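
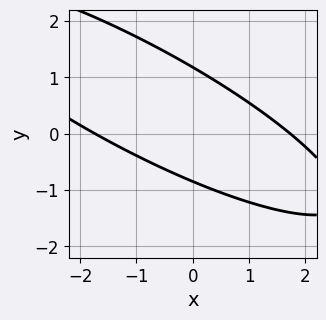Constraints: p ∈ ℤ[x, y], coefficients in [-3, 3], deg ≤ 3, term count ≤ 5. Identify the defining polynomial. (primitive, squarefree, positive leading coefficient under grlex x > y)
1. deg p = 2. No degree-1 curve has this shape.
2. Putting this together gives p.

x^2 + 3*x*y + 3*y^2 - y - 3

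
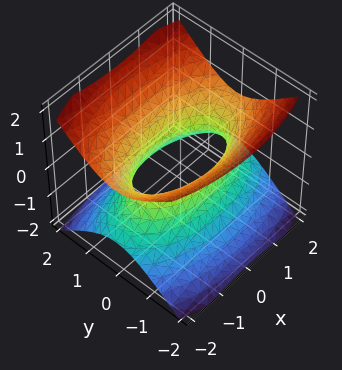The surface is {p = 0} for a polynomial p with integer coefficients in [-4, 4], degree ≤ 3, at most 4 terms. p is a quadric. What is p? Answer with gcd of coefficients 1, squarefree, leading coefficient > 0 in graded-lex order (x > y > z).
x^2 + 3*y^2 - 3*z^2 - 2

1. deg p = 2.
2. Symmetries: it's symmetric under z → −z, forcing even powers of z; it's symmetric under y → −y, forcing even powers of y; it's symmetric under x → −x, forcing even powers of x.
3. Against the integer gridlines: no z-intercept at any integer in the box.
4. Putting this together gives p.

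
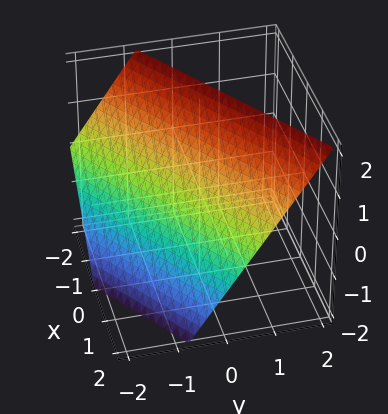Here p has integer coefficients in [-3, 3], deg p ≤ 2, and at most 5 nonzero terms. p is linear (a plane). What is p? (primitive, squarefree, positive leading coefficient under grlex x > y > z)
(a) Degree: the surface is flat (a plane), so deg p = 1.
(b) From the visible intercepts: it meets the z-axis at z = 1 (among the integer gridlines); it meets the x-axis at x = 1 (among the integer gridlines).
(c) Together with the visible shape, these determine p as stated.

2*x - 3*y + 2*z - 2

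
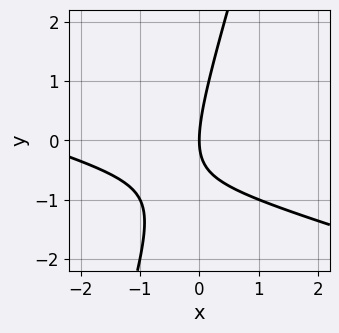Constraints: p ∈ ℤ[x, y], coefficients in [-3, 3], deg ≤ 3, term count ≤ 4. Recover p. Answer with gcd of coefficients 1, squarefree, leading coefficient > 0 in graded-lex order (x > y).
x^2 + 3*x*y - y^2 + 3*x

1. deg p = 2. No degree-1 curve has this shape.
2. From the visible intercepts: it meets the y-axis at y = 0 (among the integer gridlines); it crosses the x-axis at the gridline x = 0.
3. Together with the visible shape, these determine p as stated.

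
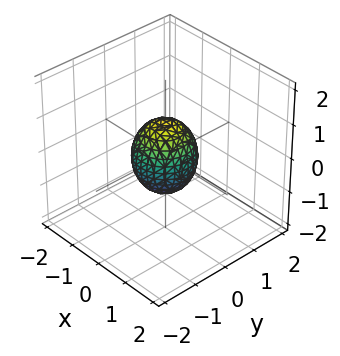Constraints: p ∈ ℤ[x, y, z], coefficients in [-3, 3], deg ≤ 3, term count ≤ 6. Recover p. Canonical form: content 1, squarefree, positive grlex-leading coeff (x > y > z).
3*x^2 + 3*y^2 + 2*z^2 - 2

The degree is 2 — a closed, bounded, convex surface; a quadric.
Symmetry: the z-axis is an axis of rotation, so x and y enter only as x² + y²; it's symmetric under z → −z, forcing even powers of z.
Against the integer gridlines: among the integer gridlines, it crosses the z-axis at z ∈ {-1, 1}; a circular section at z = 0 has radius between 0 and 1.
Fitting integer coefficients to these (and the overall shape) gives p.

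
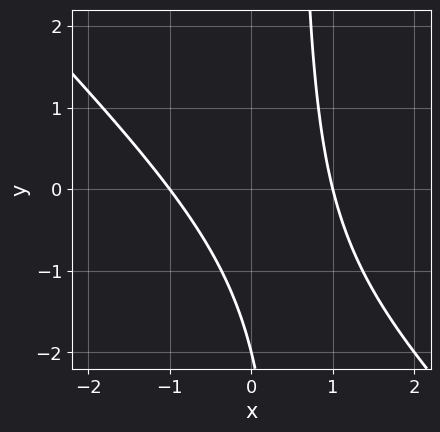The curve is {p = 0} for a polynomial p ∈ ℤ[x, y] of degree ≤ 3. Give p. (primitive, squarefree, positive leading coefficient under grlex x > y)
First, deg p = 2. The shape is more complex than any degree-1 curve.
Then, against the integer gridlines: one y-axis crossing is at y = -2; among the integer gridlines, it crosses the x-axis at x ∈ {-1, 1}.
Finally, the integer polynomial consistent with all of this is the stated p.

2*x^2 + 2*x*y - y - 2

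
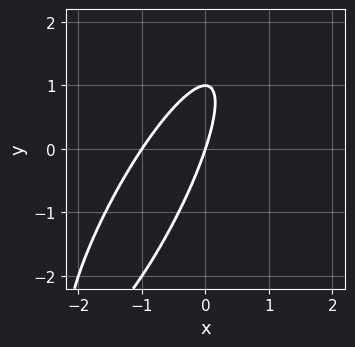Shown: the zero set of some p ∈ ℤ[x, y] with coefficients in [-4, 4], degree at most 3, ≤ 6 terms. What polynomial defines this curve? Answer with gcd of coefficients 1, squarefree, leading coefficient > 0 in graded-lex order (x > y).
3*x^2 - 3*x*y + y^2 + 3*x - y

1. deg p = 2.
2. Reading off the gridlines: the x-axis gridline crossings are at x ∈ {-1, 0}; among the integer gridlines, it crosses the y-axis at y ∈ {0, 1}.
3. Putting this together gives p.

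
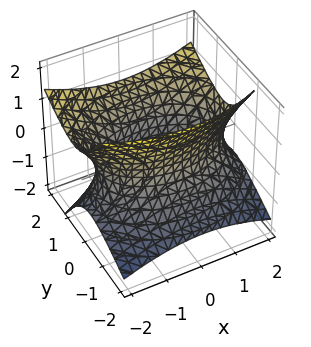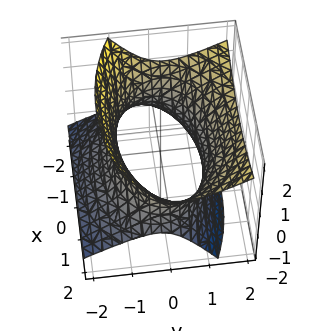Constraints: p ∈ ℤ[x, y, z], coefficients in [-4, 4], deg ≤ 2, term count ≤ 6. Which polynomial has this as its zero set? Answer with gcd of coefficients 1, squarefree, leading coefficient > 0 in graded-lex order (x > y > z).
x^2 + 2*y^2 - 2*y*z - 2*z^2 - 3

(a) The degree is 2 — no degree-1 surface has this shape.
(b) Reading off the gridlines: it misses every integer gridline on the z-axis.
(c) Fitting integer coefficients to these (and the overall shape) gives p.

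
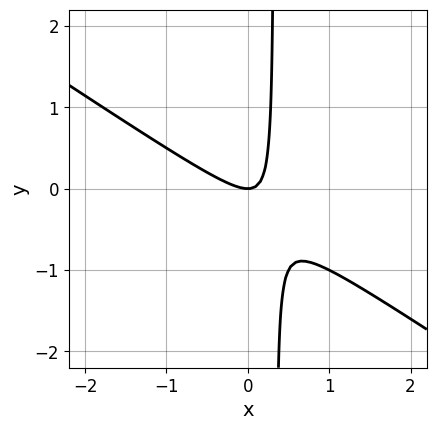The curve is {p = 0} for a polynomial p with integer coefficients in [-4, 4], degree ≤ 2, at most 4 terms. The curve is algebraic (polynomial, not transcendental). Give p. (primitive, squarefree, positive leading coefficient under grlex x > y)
(a) The degree is 2 — the shape is more complex than any degree-1 curve.
(b) Checking where it meets the axes: it crosses the y-axis at the gridline y = 0; one x-axis crossing is at x = 0.
(c) Matching integer coefficients to the picture gives p.

2*x^2 + 3*x*y - y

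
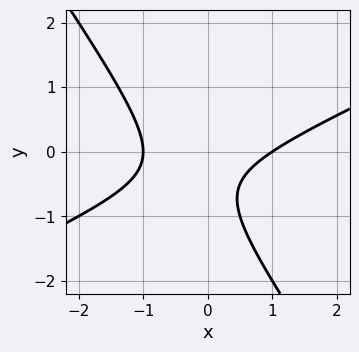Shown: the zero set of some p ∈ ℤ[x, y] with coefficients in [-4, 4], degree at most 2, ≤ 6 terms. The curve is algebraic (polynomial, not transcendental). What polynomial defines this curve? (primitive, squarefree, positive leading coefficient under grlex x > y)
2*x^2 - 3*x*y - 3*y^2 - 3*y - 2

1. Degree: the shape is more complex than any degree-1 curve, so deg p = 2.
2. Against the integer gridlines: the x-axis gridline crossings are at x ∈ {-1, 1}; no y-intercept at any integer in the box.
3. Together with the visible shape, these determine p as stated.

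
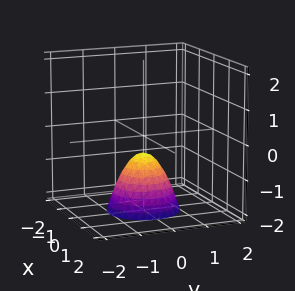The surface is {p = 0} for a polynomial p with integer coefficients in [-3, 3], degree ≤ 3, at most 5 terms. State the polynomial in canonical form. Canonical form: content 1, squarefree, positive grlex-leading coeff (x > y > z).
(a) The degree is 2 — no degree-1 surface has this shape.
(b) Symmetry: the surface is invariant under rotation about z: p = q(x² + y², z).
(c) Against the integer gridlines: a circular section at z = -2 has radius exactly 1; no x-intercept at any integer in the box; it misses every integer gridline on the y-axis.
(d) Matching integer coefficients to the picture gives p.

3*x^2 + 3*y^2 + 2*z + 1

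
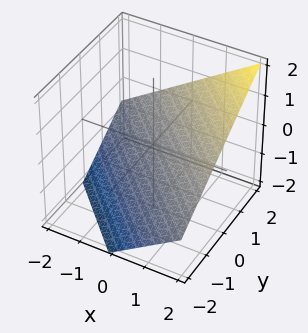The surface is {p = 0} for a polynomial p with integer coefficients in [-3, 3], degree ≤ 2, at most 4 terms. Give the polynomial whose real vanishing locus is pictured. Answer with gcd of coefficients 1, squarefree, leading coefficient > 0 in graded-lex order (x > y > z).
2*x + 2*y - 3*z - 2

(a) The degree is 1 — every cross-section is a straight line — this is a plane.
(b) Reading off the gridlines: it crosses the x-axis at the gridline x = 1; one y-axis crossing is at y = 1.
(c) Matching integer coefficients to the picture gives p.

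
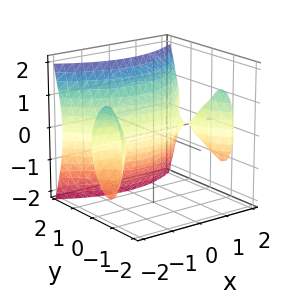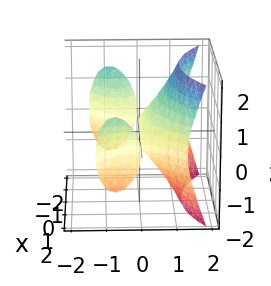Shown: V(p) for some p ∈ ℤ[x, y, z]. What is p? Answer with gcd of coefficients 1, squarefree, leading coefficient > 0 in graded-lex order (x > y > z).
1. I count 3 distinct pieces. Treating them together as one polynomial.
2. Degree: no degree-2 surface has this shape, so deg p = 3.
3. Checking where it meets the axes: it meets the z-axis at z = 0 (among the integer gridlines); every point of the x-axis in the box is on the surface.
4. Fitting integer coefficients to these (and the overall shape) gives p.

2*x^2*y - 3*y^3 + 2*z^2 - 3*y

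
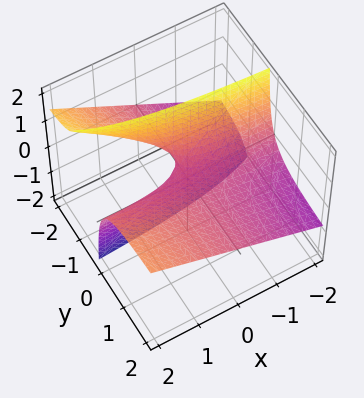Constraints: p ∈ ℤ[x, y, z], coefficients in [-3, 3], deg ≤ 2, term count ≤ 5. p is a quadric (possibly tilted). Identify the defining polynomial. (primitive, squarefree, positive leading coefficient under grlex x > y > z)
x*y - 2*y*z - z

First, degree: the shape is more complex than any degree-1 surface, so deg p = 2.
Next, from the visible intercepts: every point of the y-axis in the box is on the surface; the visible x-axis segment lies entirely on the surface; it crosses the z-axis at the gridline z = 0.
Finally, solving for integer coefficients yields p as stated.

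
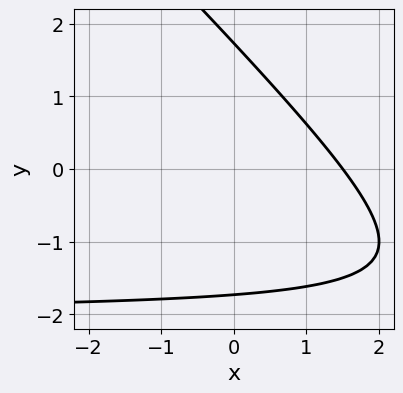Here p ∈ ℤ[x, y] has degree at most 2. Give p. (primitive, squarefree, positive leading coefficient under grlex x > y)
x*y + y^2 + 2*x - 3

1. Degree: no degree-1 curve has this shape, so deg p = 2.
2. Matching integer coefficients to the picture gives p.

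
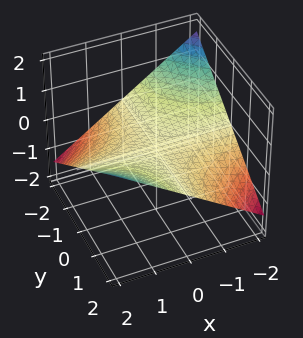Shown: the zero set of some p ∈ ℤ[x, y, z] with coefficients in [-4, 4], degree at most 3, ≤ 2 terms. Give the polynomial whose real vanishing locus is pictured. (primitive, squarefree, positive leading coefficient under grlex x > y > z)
x*y - 3*z

1. The degree is 2 — a hyperbolic paraboloid; a quadric.
2. Checking where it meets the axes: it crosses the z-axis at the gridline z = 0; every point of the y-axis in the box is on the surface; every point of the x-axis in the box is on the surface.
3. Together with the visible shape, these determine p as stated.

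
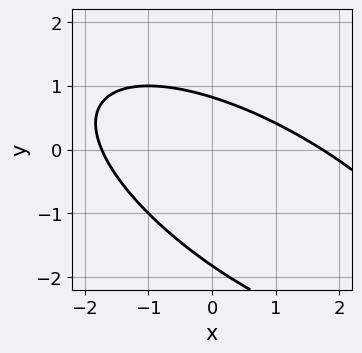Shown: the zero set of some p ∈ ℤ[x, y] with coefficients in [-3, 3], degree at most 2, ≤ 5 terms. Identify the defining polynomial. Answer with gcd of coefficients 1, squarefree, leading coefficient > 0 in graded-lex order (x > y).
x^2 + 2*x*y + 2*y^2 + 2*y - 3

Degree: no degree-1 curve has this shape, so deg p = 2.
Matching integer coefficients to the picture gives p.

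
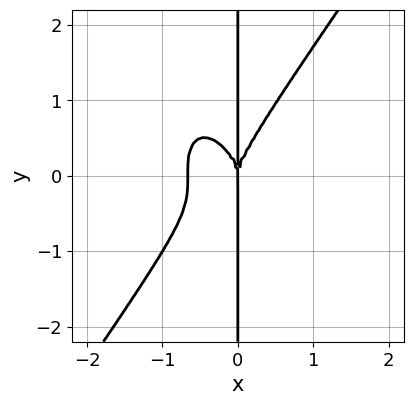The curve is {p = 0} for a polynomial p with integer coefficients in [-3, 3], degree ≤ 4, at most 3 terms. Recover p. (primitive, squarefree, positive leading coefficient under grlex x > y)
3*x^4 - x*y^3 + 2*x^3

Degree: the shape is more complex than any degree-3 curve, so deg p = 4.
From the axis intercepts and sections: the visible y-axis segment lies entirely on the curve; it meets the x-axis at x = 0 (among the integer gridlines).
Fitting integer coefficients to these (and the overall shape) gives p.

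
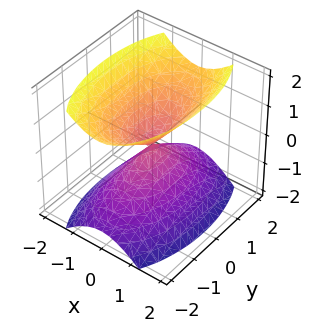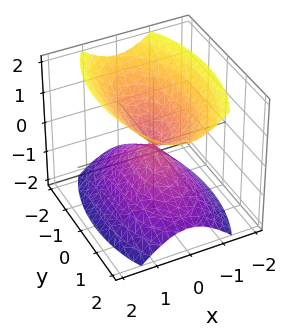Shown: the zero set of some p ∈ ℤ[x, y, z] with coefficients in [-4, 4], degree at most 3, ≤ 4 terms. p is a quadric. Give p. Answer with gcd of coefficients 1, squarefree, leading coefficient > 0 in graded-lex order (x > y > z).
I count 2 distinct pieces. They look like related sheets of one shape, so recover p as a whole.
deg p = 2. A double cone through the origin; a quadric.
Symmetries: the y ↦ −y reflection is a symmetry, so y appears only in even powers; the x ↦ −x reflection is a symmetry, so x appears only in even powers; the z ↦ −z reflection is a symmetry, so z appears only in even powers.
Observable constraints: it crosses the y-axis at the gridline y = 0; it meets the z-axis at z = 0 (among the integer gridlines); it meets the x-axis at x = 0 (among the integer gridlines).
Fitting integer coefficients to these (and the overall shape) gives p.

3*x^2 + y^2 - 2*z^2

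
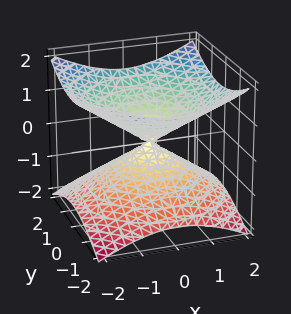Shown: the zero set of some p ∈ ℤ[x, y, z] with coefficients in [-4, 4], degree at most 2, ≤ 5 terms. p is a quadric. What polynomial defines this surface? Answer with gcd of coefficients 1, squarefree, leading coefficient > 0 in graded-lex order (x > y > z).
x^2 + y^2 - 2*z^2

1. The degree is 2 — a double cone through the origin; a quadric.
2. By symmetry, every cross-section ⟂ z is a circle, so x, y appear only via x² + y²; mirror symmetry z ↦ −z ⇒ only even powers of z.
3. From the visible intercepts: it meets the x-axis at x = 0 (among the integer gridlines); a circular section at z = -1 has radius between 1 and 2; it meets the z-axis at z = 0 (among the integer gridlines).
4. Putting this together gives p.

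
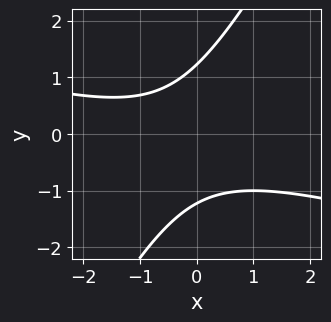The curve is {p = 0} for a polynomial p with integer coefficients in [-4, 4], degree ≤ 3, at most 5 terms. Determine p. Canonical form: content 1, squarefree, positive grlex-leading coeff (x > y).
x^2 + 3*x*y - 2*y^2 + x + 3

The degree is 2 — the shape is more complex than any degree-1 curve.
Reading off the gridlines: it misses every integer gridline on the x-axis.
Solving for integer coefficients yields p as stated.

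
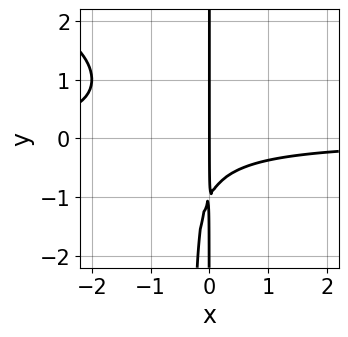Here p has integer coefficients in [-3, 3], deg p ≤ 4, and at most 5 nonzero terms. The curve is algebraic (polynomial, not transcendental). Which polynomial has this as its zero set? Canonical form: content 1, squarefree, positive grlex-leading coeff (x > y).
x^2*y^2 - 3*x^2*y - 2*x*y - 2*x

First, degree: the shape is more complex than any degree-3 curve, so deg p = 4.
Then, observable constraints: every point of the y-axis in the box is on the curve; it crosses the x-axis at the gridline x = 0.
Finally, together with the visible shape, these determine p as stated.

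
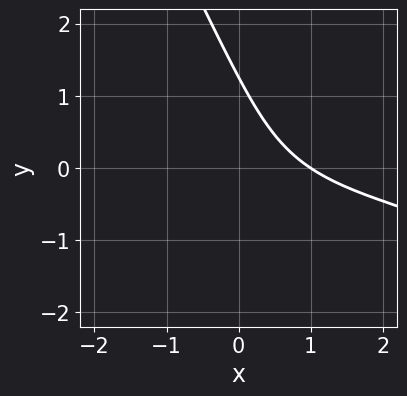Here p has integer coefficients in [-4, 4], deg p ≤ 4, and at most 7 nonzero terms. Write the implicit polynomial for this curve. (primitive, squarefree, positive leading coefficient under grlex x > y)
2*x*y^2 + y^3 + 3*x*y + 2*x - 2

(a) Degree: a generic line meets the curve in up to 3 points, so deg p = 3.
(b) From the axis intercepts and sections: one x-axis crossing is at x = 1.
(c) Solving for integer coefficients yields p as stated.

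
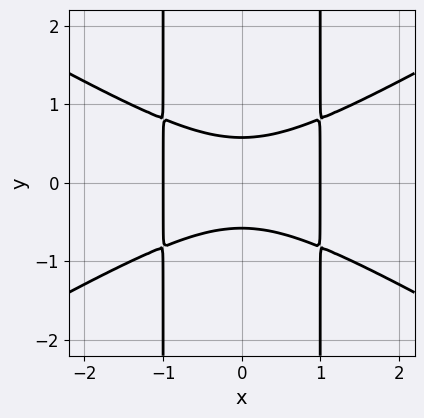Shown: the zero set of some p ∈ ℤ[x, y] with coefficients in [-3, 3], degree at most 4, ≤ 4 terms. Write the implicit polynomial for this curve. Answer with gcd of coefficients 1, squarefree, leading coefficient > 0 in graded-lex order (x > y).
x^4 - 3*x^2*y^2 + 3*y^2 - 1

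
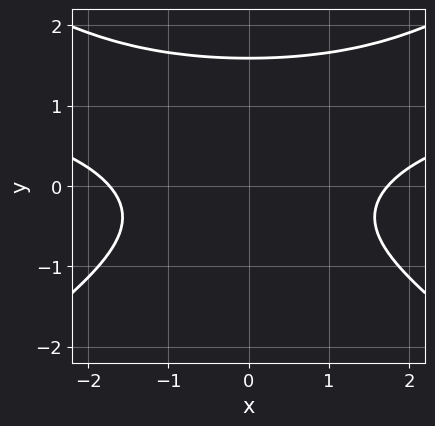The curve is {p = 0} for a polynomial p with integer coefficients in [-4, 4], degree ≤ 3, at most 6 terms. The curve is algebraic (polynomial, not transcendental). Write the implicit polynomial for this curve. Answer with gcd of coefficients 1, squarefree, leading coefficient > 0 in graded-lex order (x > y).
(a) deg p = 3. A generic line meets the curve in up to 3 points.
(b) Symmetries: mirror symmetry x ↦ −x ⇒ only even powers of x.
(c) These observations pin down the coefficients.

x^2*y - 2*y^3 - x^2 + 2*y^2 + 3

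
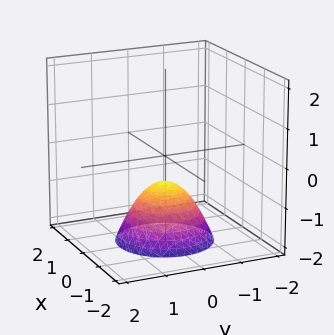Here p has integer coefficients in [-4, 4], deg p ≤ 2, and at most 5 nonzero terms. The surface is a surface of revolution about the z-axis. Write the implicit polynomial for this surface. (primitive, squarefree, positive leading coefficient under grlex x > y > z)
3*x^2 + 3*y^2 + 3*z + 2

1. The degree is 2 — a generic line meets the surface in up to 2 points.
2. Symmetry: every cross-section ⟂ z is a circle, so x, y appear only via x² + y².
3. From the visible intercepts: the surface avoids every integer y-axis point in the box; a circular section at z = -1 has radius between 0 and 1.
4. Matching integer coefficients to the picture gives p.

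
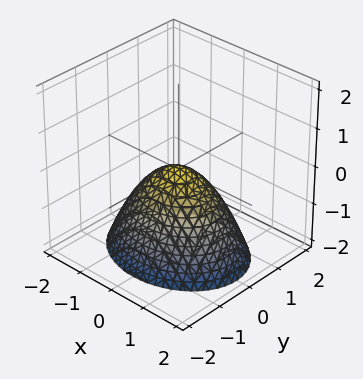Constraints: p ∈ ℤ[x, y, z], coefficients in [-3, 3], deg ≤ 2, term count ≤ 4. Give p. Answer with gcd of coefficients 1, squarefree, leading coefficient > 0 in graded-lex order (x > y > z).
First, the degree is 2 — a single bowl opening along one axis; a quadric.
Next, symmetries: the x ↦ −x reflection is a symmetry, so x appears only in even powers; mirror symmetry y ↦ −y ⇒ only even powers of y.
Then, from the axis intercepts and sections: one z-axis crossing is at z = 0; it crosses the y-axis at the gridline y = 0; one x-axis crossing is at x = 0.
Finally, solving for integer coefficients yields p as stated.

2*x^2 + 3*y^2 + 3*z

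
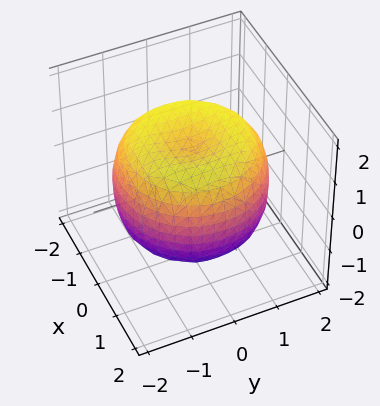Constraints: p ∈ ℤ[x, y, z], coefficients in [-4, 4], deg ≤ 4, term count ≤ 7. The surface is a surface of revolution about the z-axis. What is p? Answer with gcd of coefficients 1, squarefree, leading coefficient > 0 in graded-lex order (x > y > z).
First, degree: the shape is more complex than any degree-3 surface, so deg p = 4.
Next, by symmetry, the surface is invariant under rotation about z: p = q(x² + y², z).
Then, reading off the gridlines: a circular section at z = -1 has radius between 1 and 2; the z-axis gridline crossings are at z ∈ {-1, 1}.
Finally, putting this together gives p.

x^4 + 2*x^2*y^2 + y^4 - 2*x^2 - 2*y^2 + 2*z^2 - 2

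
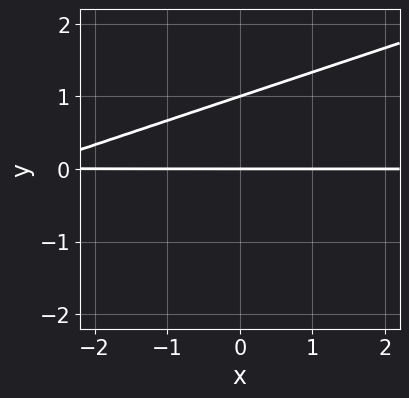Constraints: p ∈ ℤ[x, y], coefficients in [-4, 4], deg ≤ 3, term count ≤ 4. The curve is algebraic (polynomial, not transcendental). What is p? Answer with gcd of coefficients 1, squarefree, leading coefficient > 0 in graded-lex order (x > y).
x*y - 3*y^2 + 3*y

Degree: the shape is more complex than any degree-1 curve, so deg p = 2.
Observable constraints: every point of the x-axis in the box is on the curve; the y-axis gridline crossings are at y ∈ {0, 1}.
Solving for integer coefficients yields p as stated.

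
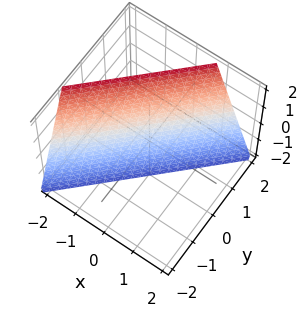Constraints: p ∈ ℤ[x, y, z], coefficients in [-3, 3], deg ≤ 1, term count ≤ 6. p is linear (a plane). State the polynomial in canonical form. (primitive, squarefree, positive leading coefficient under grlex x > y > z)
First, the degree is 1 — the surface is flat (a plane).
Then, reading off the gridlines: it meets the z-axis at z = -2 (among the integer gridlines).
Finally, these observations pin down the coefficients.

3*x - 3*y + z + 2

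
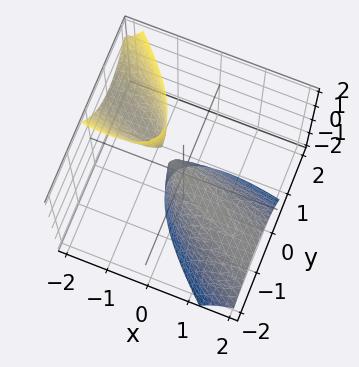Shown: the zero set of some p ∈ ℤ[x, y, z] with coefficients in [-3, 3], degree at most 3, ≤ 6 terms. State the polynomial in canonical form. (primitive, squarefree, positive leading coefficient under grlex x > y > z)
x^2 + 3*x*y + 2*x*z + 3*y^2 + z

I count 2 distinct pieces. They look like related sheets of one shape, so recover p as a whole.
deg p = 2. The shape is more complex than any degree-1 surface.
From the visible intercepts: it crosses the x-axis at the gridline x = 0; it meets the y-axis at y = 0 (among the integer gridlines); it crosses the z-axis at the gridline z = 0.
These observations pin down the coefficients.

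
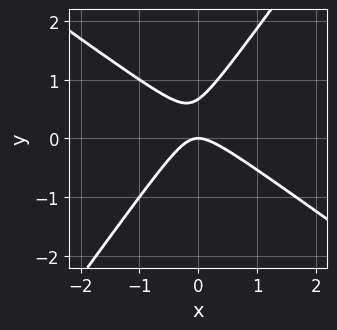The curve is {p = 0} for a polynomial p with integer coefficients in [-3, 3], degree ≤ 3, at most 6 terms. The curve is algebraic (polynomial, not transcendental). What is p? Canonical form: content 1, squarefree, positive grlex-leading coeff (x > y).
3*x^2 + 2*x*y - 3*y^2 + 2*y

Degree: no degree-1 curve has this shape, so deg p = 2.
Against the integer gridlines: it crosses the y-axis at the gridline y = 0; one x-axis crossing is at x = 0.
Putting this together gives p.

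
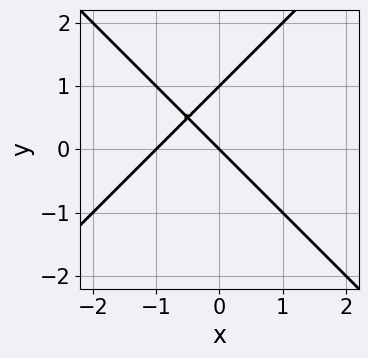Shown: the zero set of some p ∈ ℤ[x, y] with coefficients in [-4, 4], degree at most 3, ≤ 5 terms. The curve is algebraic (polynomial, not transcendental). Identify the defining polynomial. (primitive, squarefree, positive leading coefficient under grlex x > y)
x^2 - y^2 + x + y

(a) The degree is 2 — no degree-1 curve has this shape.
(b) Observable constraints: the x-axis gridline crossings are at x ∈ {-1, 0}; the y-axis gridline crossings are at y ∈ {0, 1}.
(c) Fitting integer coefficients to these (and the overall shape) gives p.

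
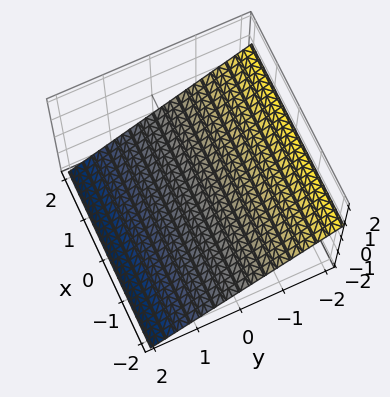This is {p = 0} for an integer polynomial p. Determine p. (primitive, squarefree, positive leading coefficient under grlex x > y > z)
1. The degree is 1 — every cross-section is a straight line — this is a plane.
2. Checking where it meets the axes: no x-intercept at any integer in the box; it crosses the y-axis at the gridline y = -1.
3. Putting this together gives p.

2*y + 3*z + 2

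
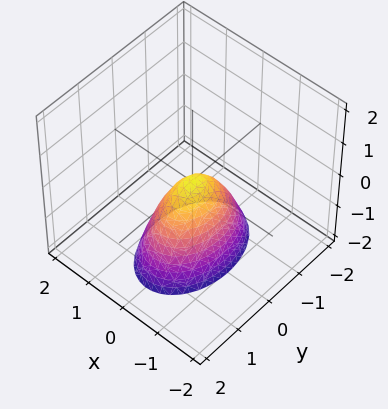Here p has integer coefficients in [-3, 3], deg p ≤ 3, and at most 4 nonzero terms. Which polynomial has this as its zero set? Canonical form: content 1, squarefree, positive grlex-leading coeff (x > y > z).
(a) Degree: a single bowl opening along one axis; a quadric, so deg p = 2.
(b) Symmetries: mirror symmetry y ↦ −y ⇒ only even powers of y; the x ↦ −x reflection is a symmetry, so x appears only in even powers.
(c) From the axis intercepts and sections: it meets the x-axis at x = 0 (among the integer gridlines); it meets the z-axis at z = 0 (among the integer gridlines).
(d) The integer polynomial consistent with all of this is the stated p.

2*x^2 + y^2 + z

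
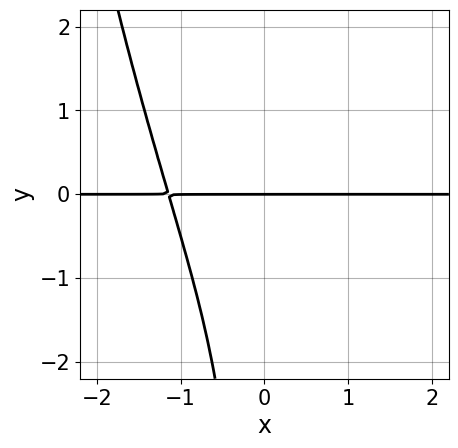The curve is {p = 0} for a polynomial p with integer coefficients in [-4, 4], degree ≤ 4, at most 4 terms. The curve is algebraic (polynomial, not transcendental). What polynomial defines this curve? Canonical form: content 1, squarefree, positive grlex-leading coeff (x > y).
1. The degree is 4 — no degree-3 curve has this shape.
2. Against the integer gridlines: the visible x-axis segment lies entirely on the curve; it meets the y-axis at y = 0 (among the integer gridlines).
3. Together with the visible shape, these determine p as stated.

2*x^3*y - 2*x*y^2 + 3*y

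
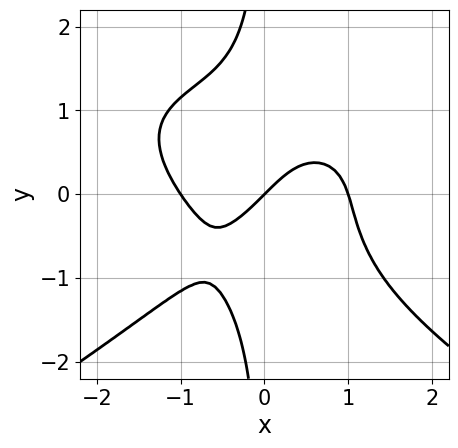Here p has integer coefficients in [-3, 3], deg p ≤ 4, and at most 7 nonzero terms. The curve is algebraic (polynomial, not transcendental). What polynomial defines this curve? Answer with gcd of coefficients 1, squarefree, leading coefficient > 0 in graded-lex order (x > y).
Degree: a generic line meets the curve in up to 4 points, so deg p = 4.
Reading off the gridlines: one y-axis crossing is at y = 0; among the integer gridlines, it crosses the x-axis at x ∈ {-1, 0, 1}.
The integer polynomial consistent with all of this is the stated p.

x^3*y - 3*x*y^3 - 3*x^3 + 3*x - 3*y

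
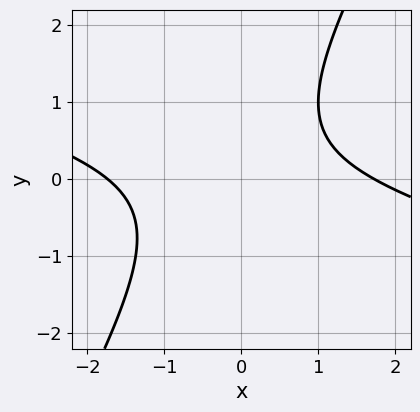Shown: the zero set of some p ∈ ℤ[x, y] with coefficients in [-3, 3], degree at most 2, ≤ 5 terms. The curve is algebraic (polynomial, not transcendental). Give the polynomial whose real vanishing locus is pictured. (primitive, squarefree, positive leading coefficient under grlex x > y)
x^2 + 3*x*y - 2*y^2 + y - 3

1. Degree: no degree-1 curve has this shape, so deg p = 2.
2. From the visible intercepts: the curve avoids every integer y-axis point in the box.
3. Solving for integer coefficients yields p as stated.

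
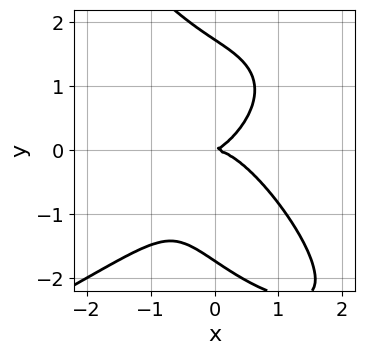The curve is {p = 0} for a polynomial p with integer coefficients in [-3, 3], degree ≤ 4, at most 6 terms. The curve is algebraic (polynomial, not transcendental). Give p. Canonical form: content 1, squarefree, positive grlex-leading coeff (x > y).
x*y^3 + y^4 + 3*x^3 + x*y - 3*y^2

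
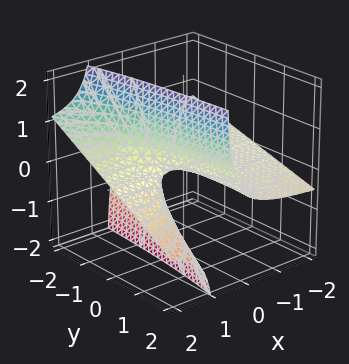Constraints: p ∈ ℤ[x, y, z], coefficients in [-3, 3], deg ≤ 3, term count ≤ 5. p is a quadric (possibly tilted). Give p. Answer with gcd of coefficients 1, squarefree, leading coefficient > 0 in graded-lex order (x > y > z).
1. deg p = 2. No degree-1 surface has this shape.
2. From the axis intercepts and sections: the visible y-axis segment lies entirely on the surface; it crosses the z-axis at the gridline z = 0; every point of the x-axis in the box is on the surface.
3. Fitting integer coefficients to these (and the overall shape) gives p.

x*y + 3*x*z - 2*z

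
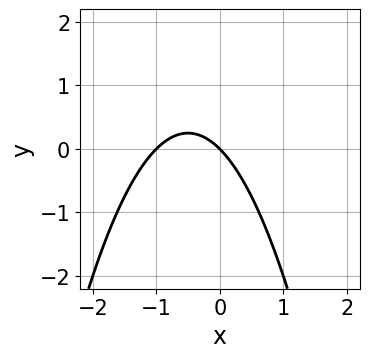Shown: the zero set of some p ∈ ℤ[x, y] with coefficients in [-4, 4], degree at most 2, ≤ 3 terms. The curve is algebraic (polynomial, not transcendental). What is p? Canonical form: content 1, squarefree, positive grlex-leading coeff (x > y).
deg p = 2.
From the visible intercepts: the x-axis gridline crossings are at x ∈ {-1, 0}; one y-axis crossing is at y = 0.
The integer polynomial consistent with all of this is the stated p.

x^2 + x + y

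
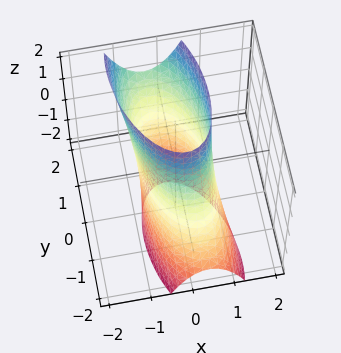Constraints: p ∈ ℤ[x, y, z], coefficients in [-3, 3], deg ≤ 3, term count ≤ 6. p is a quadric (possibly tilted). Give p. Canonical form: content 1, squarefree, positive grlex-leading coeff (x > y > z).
The degree is 2 — a generic line meets the surface in up to 2 points.
Checking where it meets the axes: the surface avoids every integer z-axis point in the box.
These observations pin down the coefficients.

3*x^2 + x*y + y^2 - y*z - 2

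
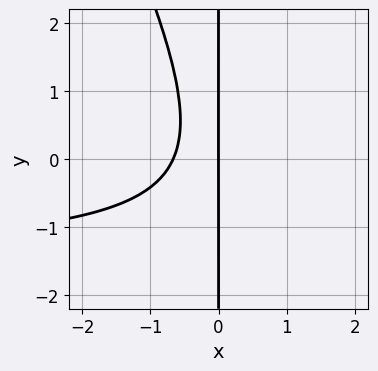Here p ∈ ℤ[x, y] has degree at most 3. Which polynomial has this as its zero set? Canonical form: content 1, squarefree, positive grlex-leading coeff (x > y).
2*x^2*y + x*y^2 + 3*x^2 + 2*x

1. The degree is 3 — the shape is more complex than any degree-2 curve.
2. From the axis intercepts and sections: it meets the x-axis at x = 0 (among the integer gridlines); the visible y-axis segment lies entirely on the curve.
3. The integer polynomial consistent with all of this is the stated p.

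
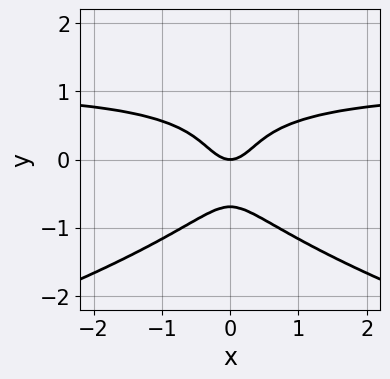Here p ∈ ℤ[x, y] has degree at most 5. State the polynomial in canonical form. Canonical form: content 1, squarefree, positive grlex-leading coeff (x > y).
1. deg p = 4. The shape is more complex than any degree-3 curve.
2. Symmetries: mirror symmetry x ↦ −x ⇒ only even powers of x.
3. Observable constraints: it crosses the x-axis at the gridline x = 0; it meets the y-axis at y = 0 (among the integer gridlines).
4. Solving for integer coefficients yields p as stated.

3*y^4 + 2*x^2*y - 2*x^2 + y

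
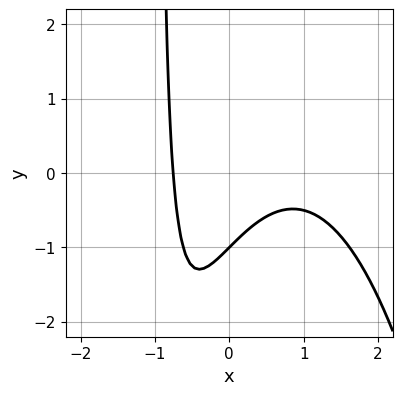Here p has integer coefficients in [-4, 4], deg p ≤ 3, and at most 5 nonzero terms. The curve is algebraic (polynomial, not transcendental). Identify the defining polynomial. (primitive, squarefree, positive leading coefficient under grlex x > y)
First, deg p = 3. A generic line meets the curve in up to 3 points.
Next, from the visible intercepts: it crosses the y-axis at the gridline y = -1.
Finally, matching integer coefficients to the picture gives p.

x^3 - x^2 + x*y + y + 1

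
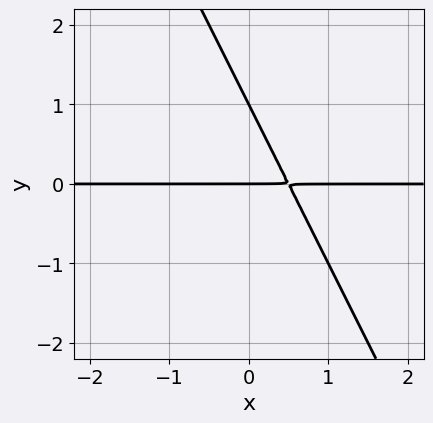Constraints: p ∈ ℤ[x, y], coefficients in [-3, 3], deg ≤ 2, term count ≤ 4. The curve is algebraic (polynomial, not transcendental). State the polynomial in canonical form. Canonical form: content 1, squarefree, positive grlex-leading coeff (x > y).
2*x*y + y^2 - y

(a) The degree is 2 — no degree-1 curve has this shape.
(b) Observable constraints: every point of the x-axis in the box is on the curve; the y-axis gridline crossings are at y ∈ {0, 1}.
(c) The integer polynomial consistent with all of this is the stated p.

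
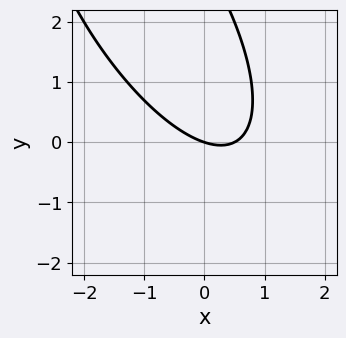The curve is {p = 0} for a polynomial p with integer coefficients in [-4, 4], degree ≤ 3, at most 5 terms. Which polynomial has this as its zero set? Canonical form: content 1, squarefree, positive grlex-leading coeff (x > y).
deg p = 2. A generic line meets the curve in up to 2 points.
From the axis intercepts and sections: it meets the x-axis at x = 0 (among the integer gridlines); it meets the y-axis at y = 0 (among the integer gridlines).
Putting this together gives p.

2*x^2 + 2*x*y + y^2 - x - 3*y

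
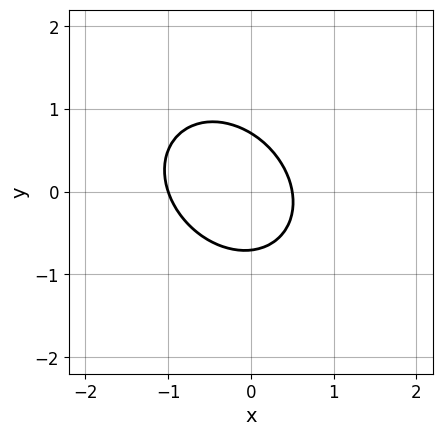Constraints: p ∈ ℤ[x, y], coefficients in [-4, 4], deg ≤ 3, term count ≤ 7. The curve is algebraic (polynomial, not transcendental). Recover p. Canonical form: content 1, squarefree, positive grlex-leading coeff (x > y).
2*x^2 + x*y + 2*y^2 + x - 1

1. deg p = 2.
2. Observable constraints: it meets the x-axis at x = -1 (among the integer gridlines).
3. The integer polynomial consistent with all of this is the stated p.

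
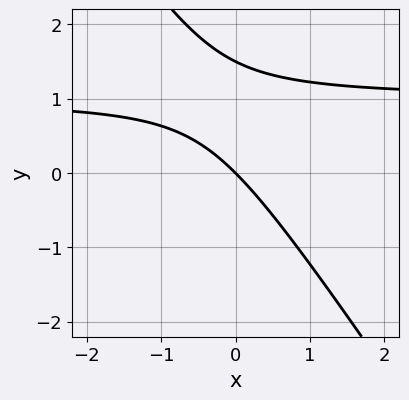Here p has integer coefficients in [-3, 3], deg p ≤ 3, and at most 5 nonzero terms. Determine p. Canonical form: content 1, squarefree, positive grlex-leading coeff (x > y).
3*x*y + 2*y^2 - 3*x - 3*y

(a) deg p = 2.
(b) Against the integer gridlines: it meets the x-axis at x = 0 (among the integer gridlines); it crosses the y-axis at the gridline y = 0.
(c) These observations pin down the coefficients.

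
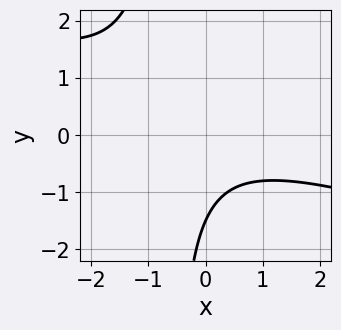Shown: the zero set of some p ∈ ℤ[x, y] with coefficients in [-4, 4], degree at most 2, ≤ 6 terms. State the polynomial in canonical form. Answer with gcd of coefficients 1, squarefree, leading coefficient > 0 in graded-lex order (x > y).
x^2 + 3*x*y + 2*y + 3

1. deg p = 2.
2. Reading off the gridlines: no x-intercept at any integer in the box.
3. Fitting integer coefficients to these (and the overall shape) gives p.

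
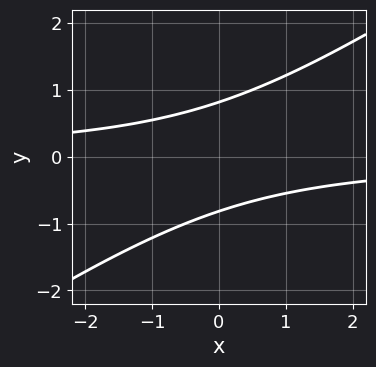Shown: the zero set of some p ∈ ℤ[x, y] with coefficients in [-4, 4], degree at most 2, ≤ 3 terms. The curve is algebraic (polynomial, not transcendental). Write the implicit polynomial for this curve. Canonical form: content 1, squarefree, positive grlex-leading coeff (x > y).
2*x*y - 3*y^2 + 2

Degree: a generic line meets the curve in up to 2 points, so deg p = 2.
Observable constraints: it misses every integer gridline on the x-axis.
Matching integer coefficients to the picture gives p.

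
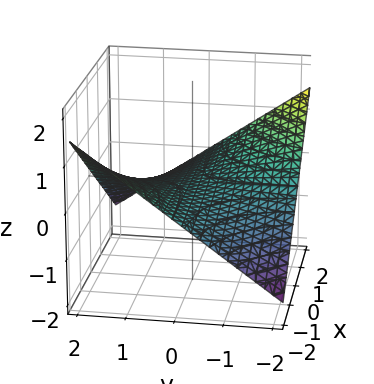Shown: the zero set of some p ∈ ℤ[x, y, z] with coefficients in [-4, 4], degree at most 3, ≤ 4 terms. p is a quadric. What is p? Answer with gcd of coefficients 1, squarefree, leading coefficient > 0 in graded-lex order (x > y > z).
First, degree: a saddle surface; a quadric, so deg p = 2.
Next, checking where it meets the axes: it crosses the z-axis at the gridline z = 0; the visible x-axis segment lies entirely on the surface.
Finally, solving for integer coefficients yields p as stated. Check: (0, 1, 0) on the y-axis lies on the surface, and p(0, 1, 0) = 0. ✓

x*y + 3*z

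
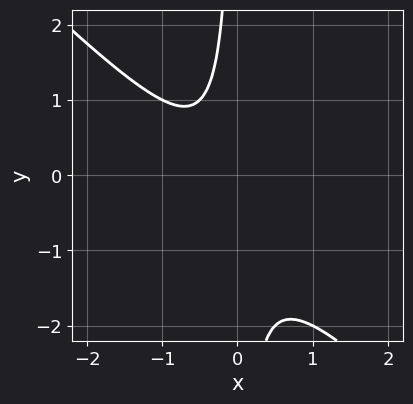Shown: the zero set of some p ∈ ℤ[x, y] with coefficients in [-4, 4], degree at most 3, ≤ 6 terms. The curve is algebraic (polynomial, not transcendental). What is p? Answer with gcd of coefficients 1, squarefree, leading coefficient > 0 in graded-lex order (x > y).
1. The degree is 2 — the shape is more complex than any degree-1 curve.
2. Against the integer gridlines: the curve avoids every integer y-axis point in the box; the curve avoids every integer x-axis point in the box.
3. Assembling these constraints gives the stated polynomial.

2*x^2 + 2*x*y + x + 1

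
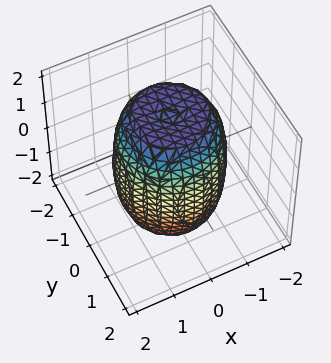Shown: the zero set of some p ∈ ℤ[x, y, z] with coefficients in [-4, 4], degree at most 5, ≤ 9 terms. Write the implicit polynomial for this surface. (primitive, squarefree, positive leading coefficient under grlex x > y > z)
1. The degree is 4 — the shape is more complex than any degree-3 surface.
2. By symmetry, the surface is invariant under rotation about z: p = q(x² + y², z).
3. Reading off the gridlines: a circular section at z = 1 has radius between 1 and 2.
4. These observations pin down the coefficients.

2*x^4 + 4*x^2*y^2 + 2*y^4 - 2*x^2 - 2*y^2 + z^2 - 3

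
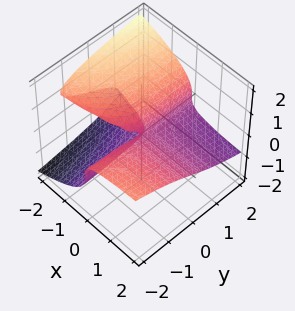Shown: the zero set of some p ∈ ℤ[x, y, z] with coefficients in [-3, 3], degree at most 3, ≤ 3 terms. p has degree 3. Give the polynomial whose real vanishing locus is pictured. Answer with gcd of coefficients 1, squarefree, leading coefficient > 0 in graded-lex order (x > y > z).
2*z^3 + x*y + 2*x*z

(a) The degree is 3 — a generic line meets the surface in up to 3 points.
(b) Observable constraints: the visible y-axis segment lies entirely on the surface; every point of the x-axis in the box is on the surface; one z-axis crossing is at z = 0.
(c) Together with the visible shape, these determine p as stated.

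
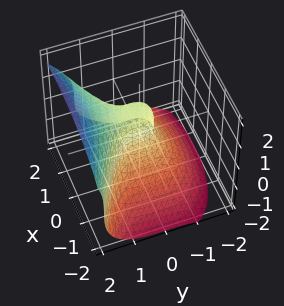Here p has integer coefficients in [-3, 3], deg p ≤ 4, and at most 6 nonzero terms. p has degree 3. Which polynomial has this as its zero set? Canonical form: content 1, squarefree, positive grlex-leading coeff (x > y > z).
1. Degree: no degree-2 surface has this shape, so deg p = 3.
2. Reading off the gridlines: one y-axis crossing is at y = 0; among the integer gridlines, it crosses the x-axis at x ∈ {0, 1}; it meets the z-axis at z = 0 (among the integer gridlines).
3. Together with the visible shape, these determine p as stated.

2*y^3 - 2*z^3 - 2*x^2 - z^2 + 2*x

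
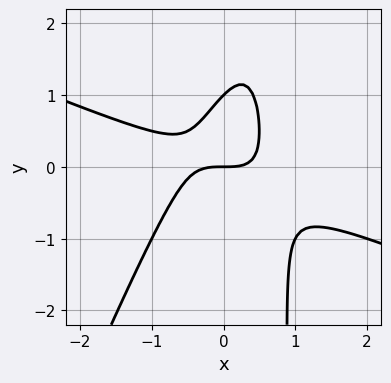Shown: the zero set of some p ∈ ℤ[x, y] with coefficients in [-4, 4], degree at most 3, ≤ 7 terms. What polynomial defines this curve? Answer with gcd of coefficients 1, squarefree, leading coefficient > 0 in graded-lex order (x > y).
1. deg p = 3. A generic line meets the curve in up to 3 points.
2. From the axis intercepts and sections: it meets the x-axis at x = 0 (among the integer gridlines); among the integer gridlines, it crosses the y-axis at y ∈ {0, 1}.
3. Fitting integer coefficients to these (and the overall shape) gives p.

x^3 + 2*x^2*y - x*y^2 + y^2 - y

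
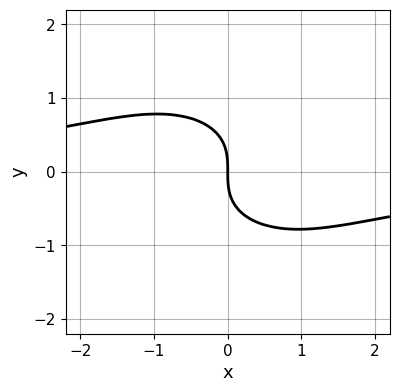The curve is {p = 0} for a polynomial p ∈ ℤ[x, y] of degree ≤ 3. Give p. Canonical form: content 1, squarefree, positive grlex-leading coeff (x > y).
2*x^2*y + 3*y^3 + 3*x

1. Degree: the shape is more complex than any degree-2 curve, so deg p = 3.
2. Against the integer gridlines: it crosses the x-axis at the gridline x = 0; one y-axis crossing is at y = 0.
3. Putting this together gives p.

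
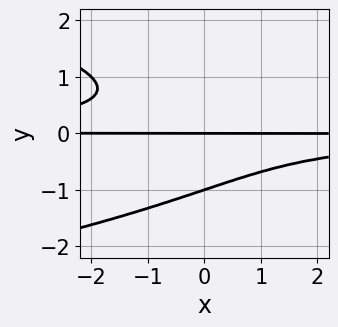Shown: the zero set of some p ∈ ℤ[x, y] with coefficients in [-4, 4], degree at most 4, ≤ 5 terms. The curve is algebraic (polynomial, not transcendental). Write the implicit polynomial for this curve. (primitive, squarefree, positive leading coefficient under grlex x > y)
1. The degree is 4 — no degree-3 curve has this shape.
2. From the axis intercepts and sections: the y-axis gridline crossings are at y ∈ {-1, 0}; every point of the x-axis in the box is on the curve.
3. Together with the visible shape, these determine p as stated.

y^4 + x*y^2 + y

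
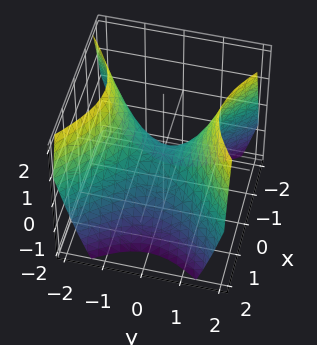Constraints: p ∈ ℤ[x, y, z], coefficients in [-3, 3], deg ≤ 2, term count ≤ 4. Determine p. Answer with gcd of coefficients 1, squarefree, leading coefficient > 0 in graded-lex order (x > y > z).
x^2 - y^2 + z

1. Degree: a hyperbolic paraboloid; a quadric, so deg p = 2.
2. Symmetries: it's symmetric under x → −x, forcing even powers of x; it's symmetric under y → −y, forcing even powers of y.
3. Against the integer gridlines: one z-axis crossing is at z = 0; it crosses the y-axis at the gridline y = 0.
4. Solving for integer coefficients yields p as stated.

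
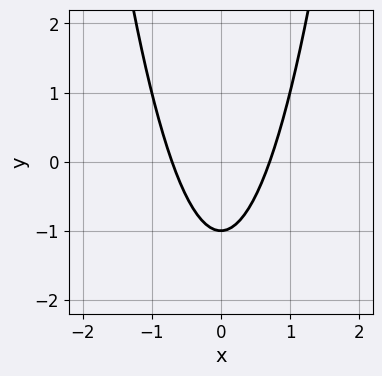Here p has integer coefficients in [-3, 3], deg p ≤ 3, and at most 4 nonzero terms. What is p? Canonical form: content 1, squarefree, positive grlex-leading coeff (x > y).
2*x^2 - y - 1

deg p = 2. No degree-1 curve has this shape.
Symmetries: it's symmetric under x → −x, forcing even powers of x.
From the axis intercepts and sections: one y-axis crossing is at y = -1.
The integer polynomial consistent with all of this is the stated p.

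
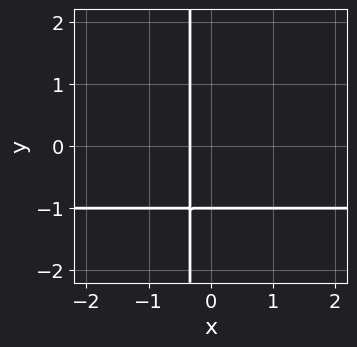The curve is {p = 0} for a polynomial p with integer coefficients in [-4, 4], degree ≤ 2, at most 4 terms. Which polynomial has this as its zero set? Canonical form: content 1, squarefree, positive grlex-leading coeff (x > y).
3*x*y + 3*x + y + 1

1. The degree is 2 — the shape is more complex than any degree-1 curve.
2. Reading off the gridlines: one y-axis crossing is at y = -1.
3. Together with the visible shape, these determine p as stated.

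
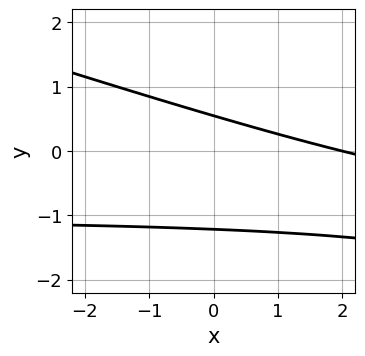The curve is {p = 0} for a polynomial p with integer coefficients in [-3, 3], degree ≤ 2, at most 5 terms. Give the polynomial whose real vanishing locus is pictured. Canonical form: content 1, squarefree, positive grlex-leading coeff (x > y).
x*y + 3*y^2 + x + 2*y - 2

deg p = 2. A generic line meets the curve in up to 2 points.
Checking where it meets the axes: it crosses the x-axis at the gridline x = 2.
Solving for integer coefficients yields p as stated.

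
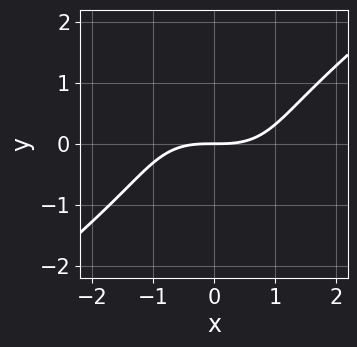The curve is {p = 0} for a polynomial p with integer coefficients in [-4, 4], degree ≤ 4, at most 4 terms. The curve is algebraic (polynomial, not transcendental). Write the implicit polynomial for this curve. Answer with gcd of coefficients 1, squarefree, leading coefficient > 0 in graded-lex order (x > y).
deg p = 3.
Reading off the gridlines: one x-axis crossing is at x = 0; one y-axis crossing is at y = 0.
Matching integer coefficients to the picture gives p.

x^3 - 2*y^3 - 3*y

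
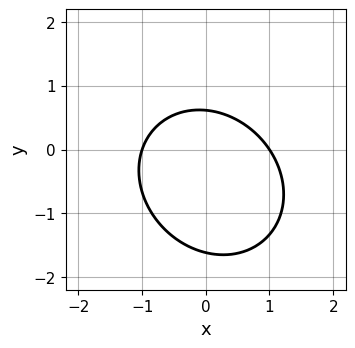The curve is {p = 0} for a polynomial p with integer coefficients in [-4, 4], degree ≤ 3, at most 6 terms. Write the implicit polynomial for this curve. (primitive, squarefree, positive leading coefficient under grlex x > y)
3*x^2 + x*y + 3*y^2 + 3*y - 3

Degree: the shape is more complex than any degree-1 curve, so deg p = 2.
Against the integer gridlines: the x-axis gridline crossings are at x ∈ {-1, 1}.
These observations pin down the coefficients.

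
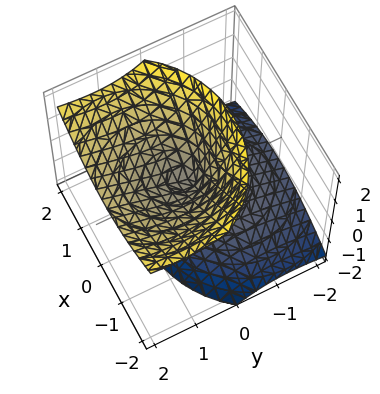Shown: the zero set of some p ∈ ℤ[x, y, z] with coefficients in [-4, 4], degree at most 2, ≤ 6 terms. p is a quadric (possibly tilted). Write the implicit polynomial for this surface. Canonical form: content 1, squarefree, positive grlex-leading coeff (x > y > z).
2*x^2 + 2*y^2 - 3*y*z - 2*z^2

deg p = 2. No degree-1 surface has this shape.
Against the integer gridlines: it meets the z-axis at z = 0 (among the integer gridlines); it crosses the x-axis at the gridline x = 0.
The integer polynomial consistent with all of this is the stated p.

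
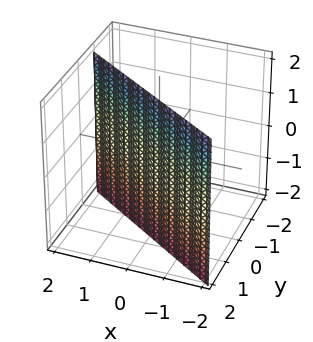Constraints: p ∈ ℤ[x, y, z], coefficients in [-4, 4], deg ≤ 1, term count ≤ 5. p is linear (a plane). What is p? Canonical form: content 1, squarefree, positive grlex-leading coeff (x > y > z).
2*x + 3*y - 2

The degree is 1 — the surface is flat (a plane).
Reading off the gridlines: no z-intercept at any integer in the box; it meets the x-axis at x = 1 (among the integer gridlines).
Matching integer coefficients to the picture gives p.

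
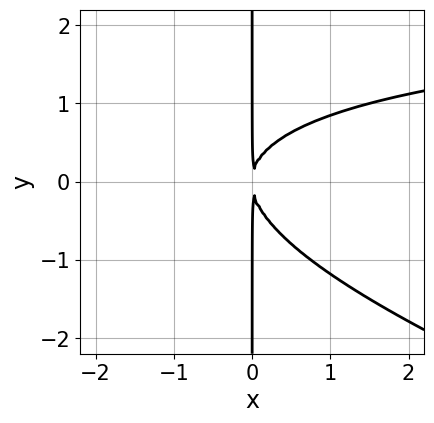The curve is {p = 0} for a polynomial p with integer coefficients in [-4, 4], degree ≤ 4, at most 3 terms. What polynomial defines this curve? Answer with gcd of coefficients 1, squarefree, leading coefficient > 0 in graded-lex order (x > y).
(a) The degree is 3 — a generic line meets the curve in up to 3 points.
(b) Observable constraints: every point of the y-axis in the box is on the curve.
(c) Matching integer coefficients to the picture gives p.

x^2*y + 3*x*y^2 - 3*x^2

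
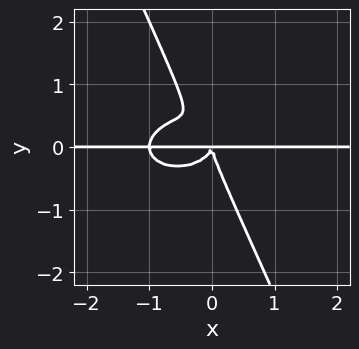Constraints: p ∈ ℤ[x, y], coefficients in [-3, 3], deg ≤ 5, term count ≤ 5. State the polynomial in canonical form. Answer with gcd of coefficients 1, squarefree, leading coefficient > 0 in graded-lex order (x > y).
deg p = 4. A generic line meets the curve in up to 4 points.
Checking where it meets the axes: the visible x-axis segment lies entirely on the curve.
The integer polynomial consistent with all of this is the stated p.

x^3*y + 2*x*y^3 + y^4 + x^2*y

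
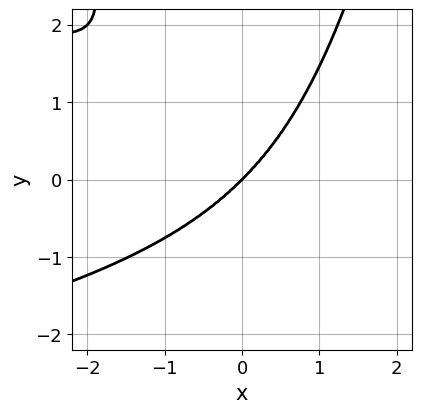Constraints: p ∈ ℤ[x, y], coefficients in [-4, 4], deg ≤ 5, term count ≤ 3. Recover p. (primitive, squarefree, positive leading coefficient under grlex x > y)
x^2*y^2 + x^3 - y^3

1. The degree is 4 — no degree-3 curve has this shape.
2. Against the integer gridlines: one x-axis crossing is at x = 0; it meets the y-axis at y = 0 (among the integer gridlines).
3. Together with the visible shape, these determine p as stated.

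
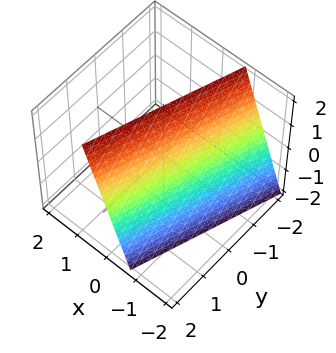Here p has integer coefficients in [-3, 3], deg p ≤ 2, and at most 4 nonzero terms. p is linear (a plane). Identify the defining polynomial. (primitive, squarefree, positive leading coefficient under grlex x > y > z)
First, the degree is 1 — every cross-section is a straight line — this is a plane.
Next, checking where it meets the axes: it meets the z-axis at z = 2 (among the integer gridlines); one y-axis crossing is at y = 2.
Finally, matching integer coefficients to the picture gives p.

3*x - y - z + 2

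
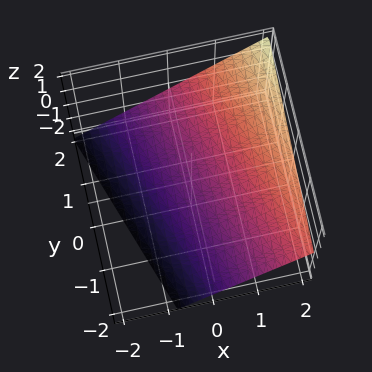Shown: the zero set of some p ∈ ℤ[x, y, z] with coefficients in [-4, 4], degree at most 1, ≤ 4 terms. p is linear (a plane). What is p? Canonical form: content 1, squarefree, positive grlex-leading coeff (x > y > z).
3*x + y - 3*z - 2

First, deg p = 1.
Next, reading off the gridlines: it meets the y-axis at y = 2 (among the integer gridlines).
Finally, putting this together gives p.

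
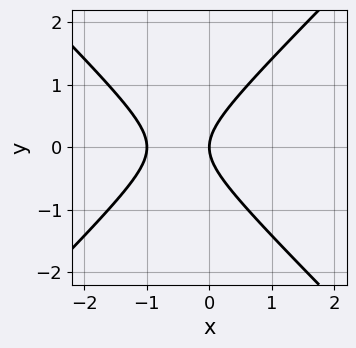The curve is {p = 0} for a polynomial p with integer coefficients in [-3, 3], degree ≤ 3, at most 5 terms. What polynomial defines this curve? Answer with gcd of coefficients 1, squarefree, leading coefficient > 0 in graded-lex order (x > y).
x^2 - y^2 + x

deg p = 2.
Symmetries: the y ↦ −y reflection is a symmetry, so y appears only in even powers.
From the axis intercepts and sections: it meets the y-axis at y = 0 (among the integer gridlines); among the integer gridlines, it crosses the x-axis at x ∈ {-1, 0}.
Putting this together gives p.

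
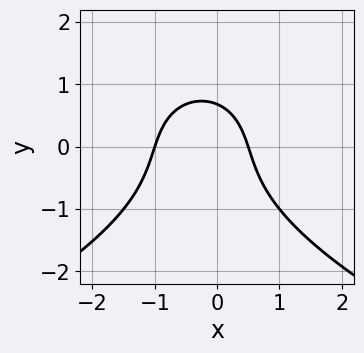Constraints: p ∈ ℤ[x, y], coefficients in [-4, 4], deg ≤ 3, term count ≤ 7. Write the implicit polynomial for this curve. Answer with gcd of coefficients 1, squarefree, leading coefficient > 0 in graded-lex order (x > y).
(a) The degree is 3 — the shape is more complex than any degree-2 curve.
(b) From the axis intercepts and sections: it meets the x-axis at x = -1 (among the integer gridlines).
(c) Matching integer coefficients to the picture gives p.

y^3 + 2*x^2 + x + y - 1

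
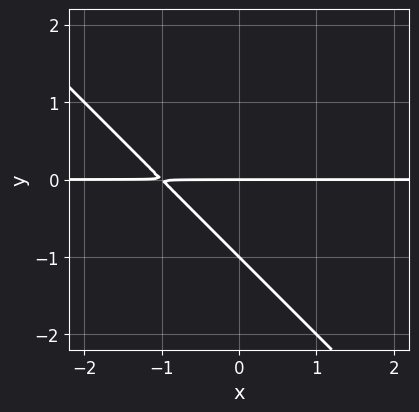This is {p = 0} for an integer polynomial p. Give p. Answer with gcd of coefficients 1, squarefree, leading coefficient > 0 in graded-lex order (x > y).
1. The degree is 2 — a generic line meets the curve in up to 2 points.
2. From the visible intercepts: every point of the x-axis in the box is on the curve; the y-axis gridline crossings are at y ∈ {-1, 0}.
3. These observations pin down the coefficients.

x*y + y^2 + y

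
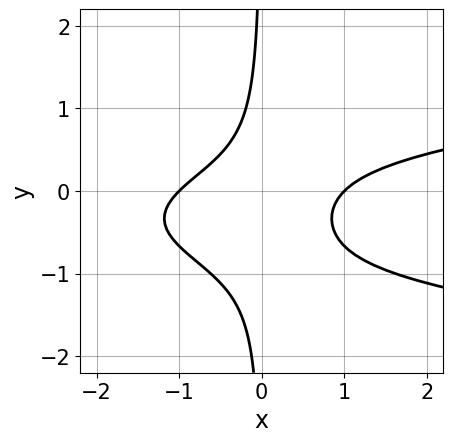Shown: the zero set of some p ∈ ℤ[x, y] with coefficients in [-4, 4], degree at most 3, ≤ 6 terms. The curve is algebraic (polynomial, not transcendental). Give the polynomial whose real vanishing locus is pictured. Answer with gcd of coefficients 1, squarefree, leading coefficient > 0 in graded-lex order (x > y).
Degree: the shape is more complex than any degree-2 curve, so deg p = 3.
From the axis intercepts and sections: the curve avoids every integer y-axis point in the box; among the integer gridlines, it crosses the x-axis at x ∈ {-1, 1}.
Matching integer coefficients to the picture gives p.

3*x*y^2 - x^2 + 2*x*y + 1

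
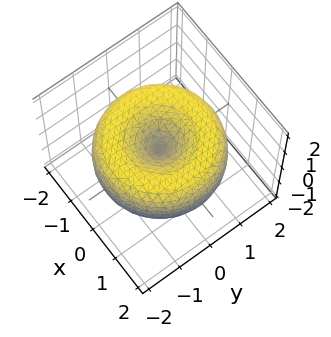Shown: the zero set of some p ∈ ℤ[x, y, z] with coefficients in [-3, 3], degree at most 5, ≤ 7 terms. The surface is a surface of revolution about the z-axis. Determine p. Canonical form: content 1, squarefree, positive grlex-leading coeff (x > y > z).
x^4 + 2*x^2*y^2 + y^4 - 3*x^2 - 3*y^2 + 3*z^2

1. Degree: a generic line meets the surface in up to 4 points, so deg p = 4.
2. Symmetry: the surface is invariant under rotation about z: p = q(x² + y², z).
3. Reading off the gridlines: a circular section at z = 0 has radius between 1 and 2; it meets the y-axis at y = 0 (among the integer gridlines).
4. The integer polynomial consistent with all of this is the stated p.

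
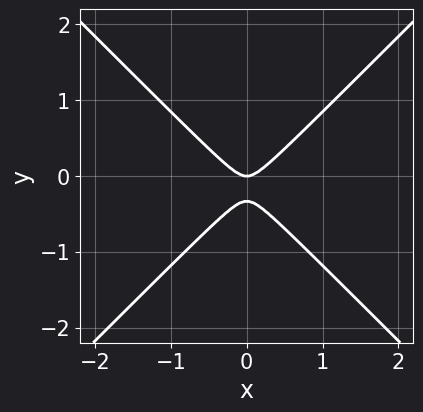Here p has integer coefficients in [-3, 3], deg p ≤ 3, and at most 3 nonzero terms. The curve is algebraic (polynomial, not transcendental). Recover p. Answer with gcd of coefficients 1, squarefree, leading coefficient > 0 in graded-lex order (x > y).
3*x^2 - 3*y^2 - y

(a) deg p = 2. A generic line meets the curve in up to 2 points.
(b) Symmetries: it's symmetric under x → −x, forcing even powers of x.
(c) Checking where it meets the axes: one x-axis crossing is at x = 0; it meets the y-axis at y = 0 (among the integer gridlines).
(d) These observations pin down the coefficients.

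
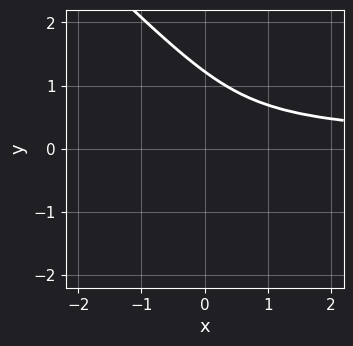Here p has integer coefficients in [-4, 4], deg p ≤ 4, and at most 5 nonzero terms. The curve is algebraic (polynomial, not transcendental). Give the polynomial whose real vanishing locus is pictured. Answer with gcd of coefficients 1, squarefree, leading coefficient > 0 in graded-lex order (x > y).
1. The degree is 3 — a generic line meets the curve in up to 3 points.
2. Observable constraints: no x-intercept at any integer in the box.
3. Matching integer coefficients to the picture gives p.

3*x*y^2 + 3*y^3 - 3*y^2 - 1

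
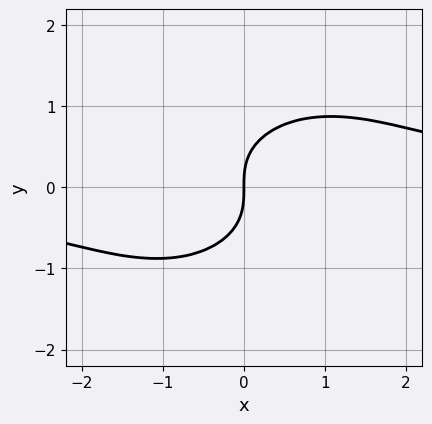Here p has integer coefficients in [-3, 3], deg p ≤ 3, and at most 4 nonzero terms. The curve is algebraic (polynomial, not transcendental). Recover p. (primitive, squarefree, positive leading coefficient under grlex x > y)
2*x^2*y - x*y^2 + 3*y^3 - 3*x

(a) The degree is 3 — no degree-2 curve has this shape.
(b) Checking where it meets the axes: it meets the x-axis at x = 0 (among the integer gridlines); it crosses the y-axis at the gridline y = 0.
(c) Putting this together gives p.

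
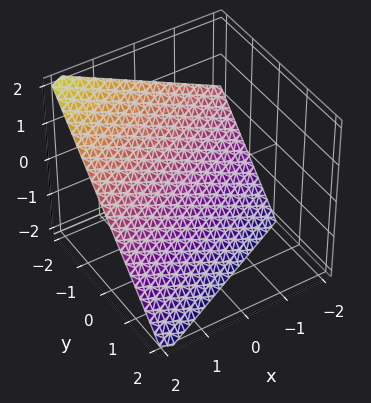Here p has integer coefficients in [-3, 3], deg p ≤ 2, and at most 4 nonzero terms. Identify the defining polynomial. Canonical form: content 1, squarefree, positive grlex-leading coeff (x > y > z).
x - 2*y - 2*z - 2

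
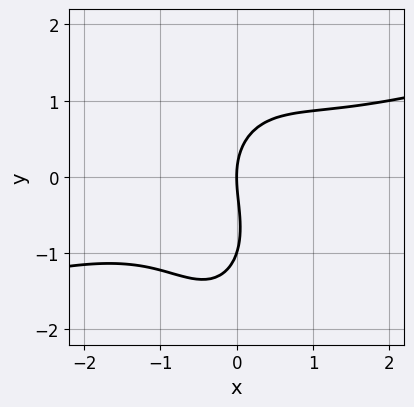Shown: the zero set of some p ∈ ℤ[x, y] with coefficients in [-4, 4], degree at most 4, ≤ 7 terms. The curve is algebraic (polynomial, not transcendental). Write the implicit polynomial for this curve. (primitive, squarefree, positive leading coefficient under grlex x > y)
x^3 - 3*x^2*y - y^3 - y^2 + 3*x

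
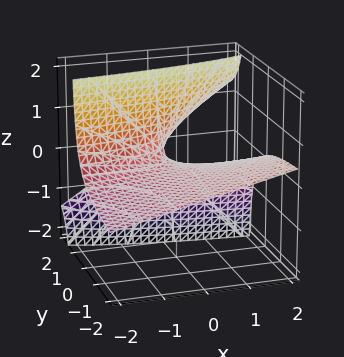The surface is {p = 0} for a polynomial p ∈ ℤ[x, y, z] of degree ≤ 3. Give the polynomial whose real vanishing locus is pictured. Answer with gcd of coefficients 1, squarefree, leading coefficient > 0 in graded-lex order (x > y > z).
x*y - 3*y*z + 3*z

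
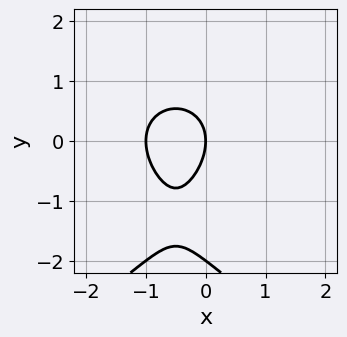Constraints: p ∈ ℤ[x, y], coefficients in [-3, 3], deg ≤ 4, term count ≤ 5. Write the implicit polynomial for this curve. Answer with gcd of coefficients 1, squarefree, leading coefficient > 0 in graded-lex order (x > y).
y^3 + 3*x^2 + 2*y^2 + 3*x

1. deg p = 3. A generic line meets the curve in up to 3 points.
2. From the axis intercepts and sections: among the integer gridlines, it crosses the x-axis at x ∈ {-1, 0}; among the integer gridlines, it crosses the y-axis at y ∈ {-2, 0}.
3. These observations pin down the coefficients.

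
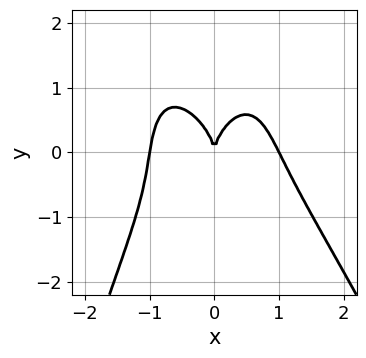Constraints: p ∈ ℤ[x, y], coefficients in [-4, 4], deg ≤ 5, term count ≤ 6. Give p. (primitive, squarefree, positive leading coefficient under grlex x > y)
Degree: a generic line meets the curve in up to 4 points, so deg p = 4.
Observable constraints: it meets the y-axis at y = 0 (among the integer gridlines); among the integer gridlines, it crosses the x-axis at x ∈ {-1, 0, 1}.
Fitting integer coefficients to these (and the overall shape) gives p.

3*x^4 + x^3*y + 2*x^2*y + y^3 - 3*x^2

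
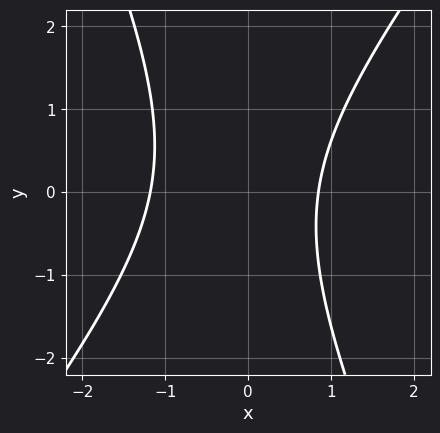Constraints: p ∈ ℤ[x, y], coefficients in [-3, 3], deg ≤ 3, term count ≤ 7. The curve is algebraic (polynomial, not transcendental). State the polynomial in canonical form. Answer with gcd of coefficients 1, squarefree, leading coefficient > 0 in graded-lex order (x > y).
First, deg p = 2. No degree-1 curve has this shape.
Then, reading off the gridlines: no y-intercept at any integer in the box.
Finally, putting this together gives p.

3*x^2 - x*y - y^2 + x - 3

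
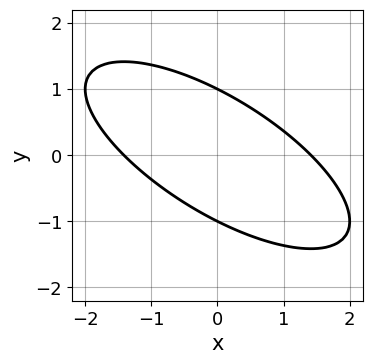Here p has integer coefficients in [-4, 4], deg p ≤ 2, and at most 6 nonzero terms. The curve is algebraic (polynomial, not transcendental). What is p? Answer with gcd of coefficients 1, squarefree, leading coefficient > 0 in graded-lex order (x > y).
x^2 + 2*x*y + 2*y^2 - 2

First, degree: no degree-1 curve has this shape, so deg p = 2.
Next, against the integer gridlines: among the integer gridlines, it crosses the y-axis at y ∈ {-1, 1}.
Finally, the integer polynomial consistent with all of this is the stated p.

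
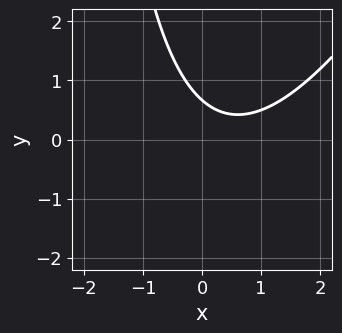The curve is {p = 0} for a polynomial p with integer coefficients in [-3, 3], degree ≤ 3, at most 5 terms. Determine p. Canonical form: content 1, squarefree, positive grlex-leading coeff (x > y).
2*x^2 - x*y - 2*x - 3*y + 2

(a) deg p = 2. A generic line meets the curve in up to 2 points.
(b) From the axis intercepts and sections: it misses every integer gridline on the x-axis.
(c) Fitting integer coefficients to these (and the overall shape) gives p.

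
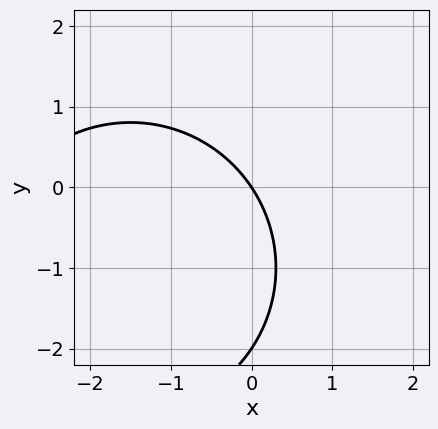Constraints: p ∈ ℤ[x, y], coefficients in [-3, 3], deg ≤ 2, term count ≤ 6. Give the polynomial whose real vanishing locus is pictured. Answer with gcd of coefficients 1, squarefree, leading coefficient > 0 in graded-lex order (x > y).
x^2 + y^2 + 3*x + 2*y

First, degree: the shape is more complex than any degree-1 curve, so deg p = 2.
Next, checking where it meets the axes: the y-axis gridline crossings are at y ∈ {-2, 0}; it meets the x-axis at x = 0 (among the integer gridlines).
Finally, assembling these constraints gives the stated polynomial.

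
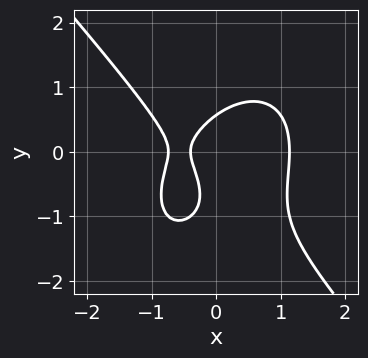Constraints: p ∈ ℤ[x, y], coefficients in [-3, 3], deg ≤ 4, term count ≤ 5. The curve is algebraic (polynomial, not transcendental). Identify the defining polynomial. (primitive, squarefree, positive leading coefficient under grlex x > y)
First, deg p = 3.
Finally, matching integer coefficients to the picture gives p.

3*x^3 + 2*y^3 + 2*y^2 - 3*x - 1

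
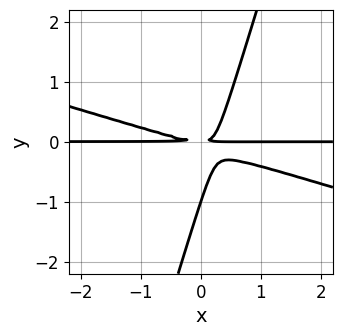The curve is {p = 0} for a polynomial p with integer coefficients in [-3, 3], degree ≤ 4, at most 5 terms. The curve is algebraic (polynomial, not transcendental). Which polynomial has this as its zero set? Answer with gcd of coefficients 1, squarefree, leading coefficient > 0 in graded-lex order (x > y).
x^2*y + 3*x*y^2 - y^3 - y^2

1. Degree: a generic line meets the curve in up to 3 points, so deg p = 3.
2. Observable constraints: it meets the y-axis at y = -1 (among the integer gridlines); the visible x-axis segment lies entirely on the curve.
3. Putting this together gives p.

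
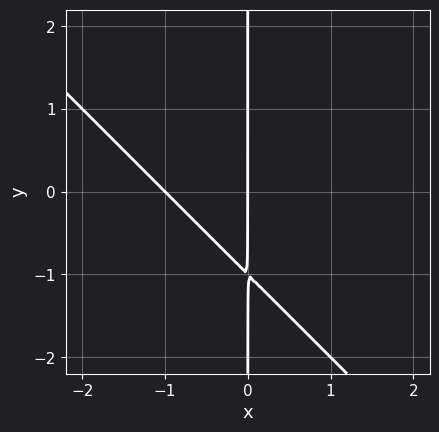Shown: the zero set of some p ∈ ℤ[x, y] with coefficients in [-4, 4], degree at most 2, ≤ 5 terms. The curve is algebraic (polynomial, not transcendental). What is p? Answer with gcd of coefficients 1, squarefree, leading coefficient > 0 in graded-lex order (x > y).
Degree: a generic line meets the curve in up to 2 points, so deg p = 2.
Observable constraints: among the integer gridlines, it crosses the x-axis at x ∈ {-1, 0}; every point of the y-axis in the box is on the curve.
Solving for integer coefficients yields p as stated.

x^2 + x*y + x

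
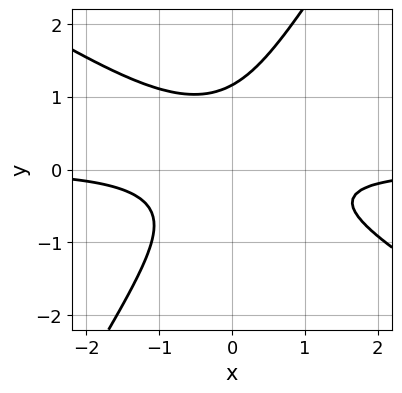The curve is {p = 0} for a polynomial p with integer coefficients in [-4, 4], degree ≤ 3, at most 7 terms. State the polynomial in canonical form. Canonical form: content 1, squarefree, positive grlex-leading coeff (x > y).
3*x^2*y + 3*x*y^2 - 3*y^3 + 2*y^2 + 2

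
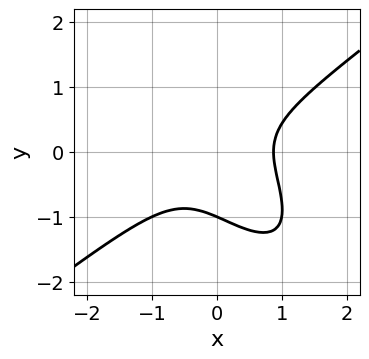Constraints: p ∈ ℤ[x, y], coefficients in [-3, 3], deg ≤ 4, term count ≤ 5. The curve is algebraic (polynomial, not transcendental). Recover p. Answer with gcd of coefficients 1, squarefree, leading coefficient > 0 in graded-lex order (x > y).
1. The degree is 3 — the shape is more complex than any degree-2 curve.
2. From the axis intercepts and sections: one y-axis crossing is at y = -1.
3. Solving for integer coefficients yields p as stated.

3*x^3 - 3*x*y^2 - 3*y^3 - y^2 - 2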